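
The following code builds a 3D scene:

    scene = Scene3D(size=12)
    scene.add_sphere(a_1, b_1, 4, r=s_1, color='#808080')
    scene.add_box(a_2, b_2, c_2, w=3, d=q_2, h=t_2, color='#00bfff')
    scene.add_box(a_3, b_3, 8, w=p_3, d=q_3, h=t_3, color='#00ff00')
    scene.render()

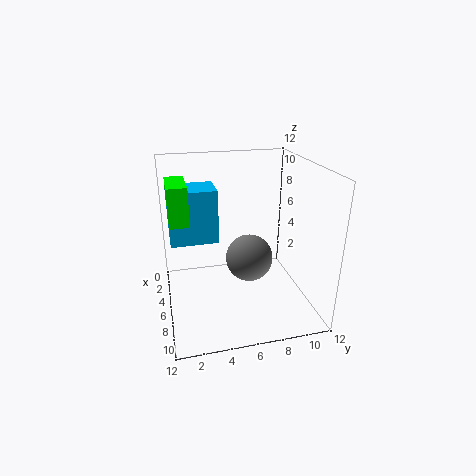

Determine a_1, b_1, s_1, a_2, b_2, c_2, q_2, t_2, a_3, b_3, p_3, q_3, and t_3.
a_1 = 6; b_1 = 7; s_1 = 2; a_2 = 2.5; b_2 = 0.5; c_2 = 5.5; q_2 = 4; t_2 = 4.5; a_3 = 4; b_3 = 0.5; p_3 = 3.5; q_3 = 1.5; t_3 = 3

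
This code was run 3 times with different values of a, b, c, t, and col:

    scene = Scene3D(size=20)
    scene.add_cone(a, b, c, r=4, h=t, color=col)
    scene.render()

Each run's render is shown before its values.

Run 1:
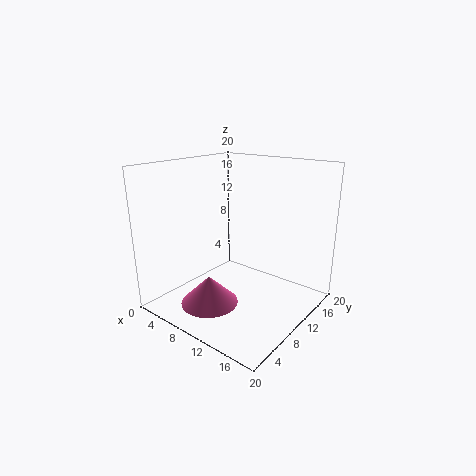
a = 8, b = 6, c = 1, t = 4, col = 'hotpink'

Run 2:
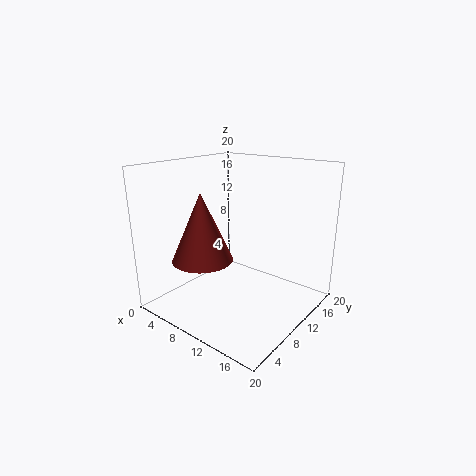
a = 8, b = 5, c = 8, t = 9, col = 'brown'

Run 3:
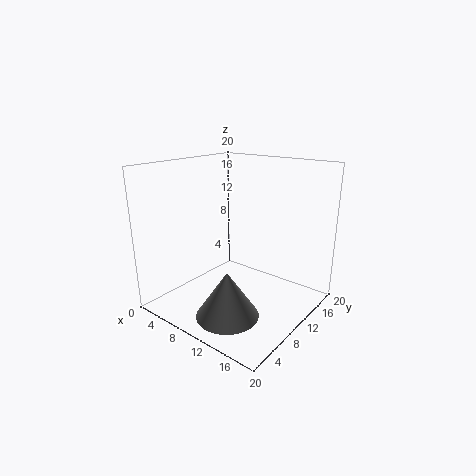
a = 13, b = 4, c = 2, t = 6, col = 'gray'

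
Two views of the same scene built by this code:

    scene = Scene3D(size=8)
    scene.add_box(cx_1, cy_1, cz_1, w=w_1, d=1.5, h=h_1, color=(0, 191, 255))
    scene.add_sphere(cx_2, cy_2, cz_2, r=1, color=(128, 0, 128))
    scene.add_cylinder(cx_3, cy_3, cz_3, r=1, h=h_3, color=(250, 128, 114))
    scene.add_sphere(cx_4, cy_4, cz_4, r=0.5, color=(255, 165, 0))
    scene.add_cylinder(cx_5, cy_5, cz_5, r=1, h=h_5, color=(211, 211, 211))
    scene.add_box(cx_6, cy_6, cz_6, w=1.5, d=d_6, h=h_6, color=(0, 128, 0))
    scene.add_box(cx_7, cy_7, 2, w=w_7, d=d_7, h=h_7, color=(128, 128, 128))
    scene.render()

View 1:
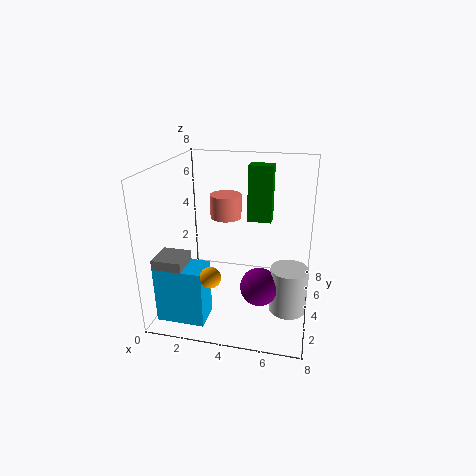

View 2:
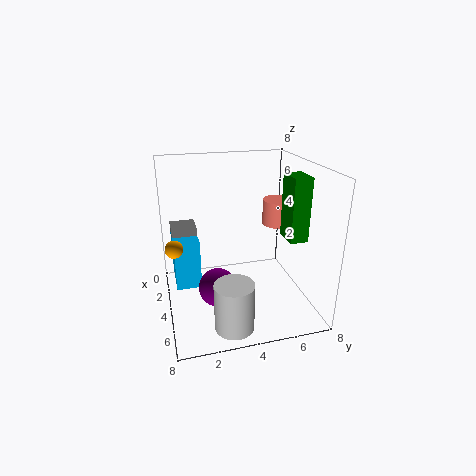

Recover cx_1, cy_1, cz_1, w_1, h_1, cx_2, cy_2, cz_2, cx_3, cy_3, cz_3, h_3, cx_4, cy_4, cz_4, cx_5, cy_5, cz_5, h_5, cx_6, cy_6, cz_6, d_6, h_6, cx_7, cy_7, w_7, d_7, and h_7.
cx_1 = 0.5
cy_1 = 0.5
cz_1 = 0.5
w_1 = 2.5
h_1 = 3
cx_2 = 5.5
cy_2 = 2.5
cz_2 = 2
cx_3 = 2.5
cy_3 = 7
cz_3 = 4
h_3 = 1.5
cx_4 = 3.5
cy_4 = 0.5
cz_4 = 3.5
cx_5 = 7
cy_5 = 3
cz_5 = 0.5
h_5 = 2.5
cx_6 = 4
cy_6 = 6.5
cz_6 = 4
d_6 = 1
h_6 = 3.5
cx_7 = 0.5
cy_7 = 0.5
w_7 = 1.5
d_7 = 1.5
h_7 = 2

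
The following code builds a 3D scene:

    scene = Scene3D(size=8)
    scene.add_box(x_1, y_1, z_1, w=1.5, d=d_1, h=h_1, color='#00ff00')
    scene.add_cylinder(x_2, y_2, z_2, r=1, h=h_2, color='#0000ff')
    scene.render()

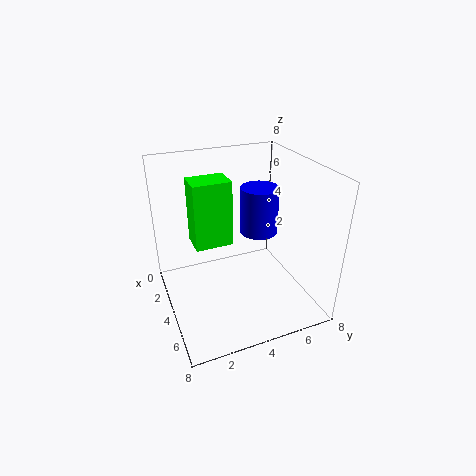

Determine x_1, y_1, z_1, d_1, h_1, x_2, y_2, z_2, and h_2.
x_1 = 3; y_1 = 1.5; z_1 = 4; d_1 = 2; h_1 = 3.5; x_2 = 4.5; y_2 = 5; z_2 = 4.5; h_2 = 2.5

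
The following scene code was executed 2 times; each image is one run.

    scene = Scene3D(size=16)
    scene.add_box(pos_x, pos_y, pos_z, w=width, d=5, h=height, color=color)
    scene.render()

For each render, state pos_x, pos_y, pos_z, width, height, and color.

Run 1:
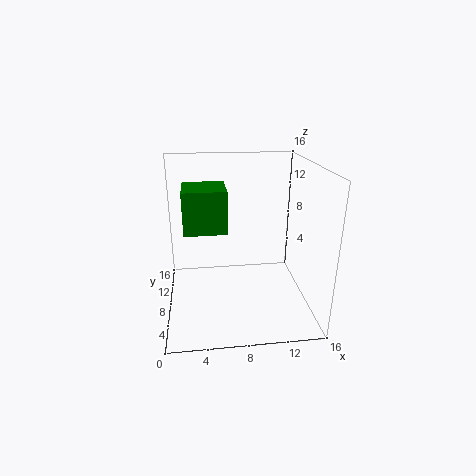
pos_x = 2, pos_y = 9, pos_z = 8, width = 5, height = 5, color = 'green'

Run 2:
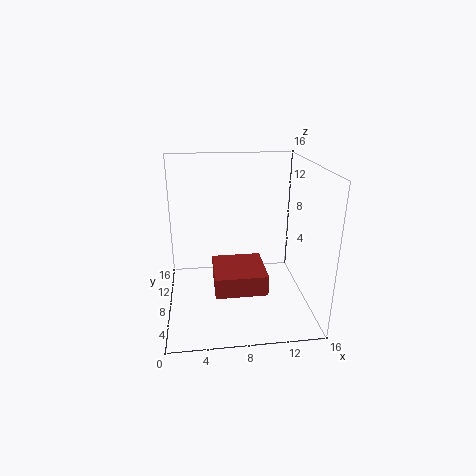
pos_x = 5, pos_y = 1, pos_z = 5, width = 5, height = 2, color = 'brown'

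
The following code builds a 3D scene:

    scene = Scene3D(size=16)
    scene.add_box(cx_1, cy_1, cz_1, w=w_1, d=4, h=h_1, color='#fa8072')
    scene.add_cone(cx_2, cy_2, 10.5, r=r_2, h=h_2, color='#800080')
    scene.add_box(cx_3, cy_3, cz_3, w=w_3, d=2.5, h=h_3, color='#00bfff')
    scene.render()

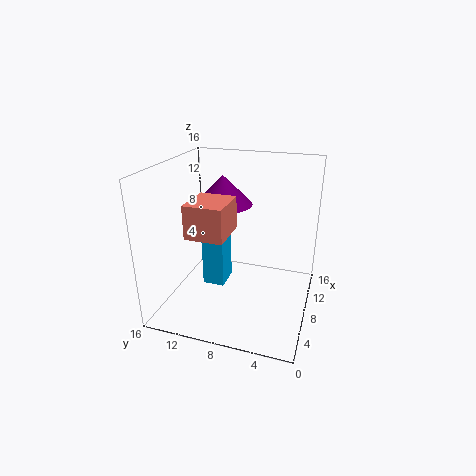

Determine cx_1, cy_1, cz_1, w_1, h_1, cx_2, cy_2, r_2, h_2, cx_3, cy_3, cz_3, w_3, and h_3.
cx_1 = 3; cy_1 = 8; cz_1 = 9.5; w_1 = 4.5; h_1 = 3.5; cx_2 = 11.5; cy_2 = 11; r_2 = 3.5; h_2 = 3.5; cx_3 = 7; cy_3 = 9.5; cz_3 = 2; w_3 = 3; h_3 = 6.5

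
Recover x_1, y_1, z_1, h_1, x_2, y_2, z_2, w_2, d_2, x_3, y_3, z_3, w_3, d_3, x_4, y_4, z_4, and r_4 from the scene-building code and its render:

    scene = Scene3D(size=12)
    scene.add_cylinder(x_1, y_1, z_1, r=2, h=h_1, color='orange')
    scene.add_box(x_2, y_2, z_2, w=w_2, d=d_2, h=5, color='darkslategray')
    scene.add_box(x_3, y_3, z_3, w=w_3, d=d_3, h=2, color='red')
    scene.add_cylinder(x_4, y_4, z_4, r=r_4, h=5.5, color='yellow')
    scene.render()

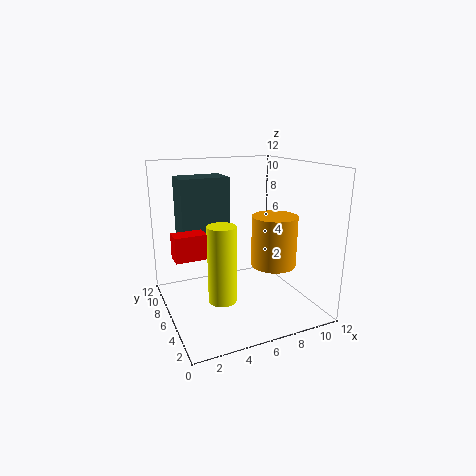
x_1 = 9.5
y_1 = 6
z_1 = 3
h_1 = 4.5
x_2 = 1.5
y_2 = 6.5
z_2 = 6
w_2 = 4
d_2 = 2.5
x_3 = 0.5
y_3 = 5
z_3 = 5
w_3 = 2.5
d_3 = 1.5
x_4 = 3
y_4 = 2
z_4 = 3
r_4 = 1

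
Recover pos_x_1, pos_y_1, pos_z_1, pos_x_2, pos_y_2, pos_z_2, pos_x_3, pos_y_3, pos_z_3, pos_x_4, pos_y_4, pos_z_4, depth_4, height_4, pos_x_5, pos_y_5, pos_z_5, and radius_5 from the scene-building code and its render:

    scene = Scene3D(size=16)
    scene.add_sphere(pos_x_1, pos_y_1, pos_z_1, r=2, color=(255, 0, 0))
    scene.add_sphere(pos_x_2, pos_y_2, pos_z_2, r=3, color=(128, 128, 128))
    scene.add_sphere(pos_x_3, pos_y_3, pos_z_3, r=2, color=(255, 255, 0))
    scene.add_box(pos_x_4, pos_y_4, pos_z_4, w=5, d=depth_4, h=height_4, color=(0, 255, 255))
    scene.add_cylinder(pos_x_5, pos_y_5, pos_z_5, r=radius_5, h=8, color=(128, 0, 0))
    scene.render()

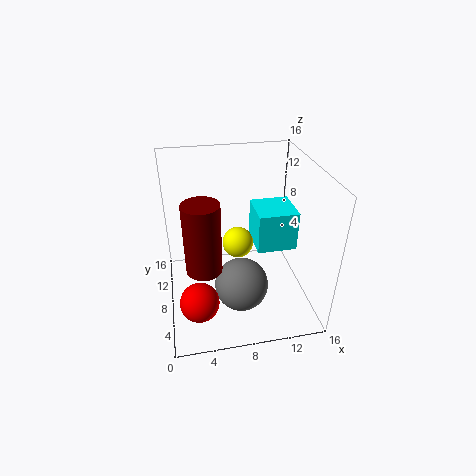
pos_x_1 = 3, pos_y_1 = 3, pos_z_1 = 4, pos_x_2 = 8, pos_y_2 = 6, pos_z_2 = 3, pos_x_3 = 9, pos_y_3 = 13, pos_z_3 = 4, pos_x_4 = 11, pos_y_4 = 10, pos_z_4 = 4, depth_4 = 5, height_4 = 5, pos_x_5 = 4, pos_y_5 = 7, pos_z_5 = 5, radius_5 = 2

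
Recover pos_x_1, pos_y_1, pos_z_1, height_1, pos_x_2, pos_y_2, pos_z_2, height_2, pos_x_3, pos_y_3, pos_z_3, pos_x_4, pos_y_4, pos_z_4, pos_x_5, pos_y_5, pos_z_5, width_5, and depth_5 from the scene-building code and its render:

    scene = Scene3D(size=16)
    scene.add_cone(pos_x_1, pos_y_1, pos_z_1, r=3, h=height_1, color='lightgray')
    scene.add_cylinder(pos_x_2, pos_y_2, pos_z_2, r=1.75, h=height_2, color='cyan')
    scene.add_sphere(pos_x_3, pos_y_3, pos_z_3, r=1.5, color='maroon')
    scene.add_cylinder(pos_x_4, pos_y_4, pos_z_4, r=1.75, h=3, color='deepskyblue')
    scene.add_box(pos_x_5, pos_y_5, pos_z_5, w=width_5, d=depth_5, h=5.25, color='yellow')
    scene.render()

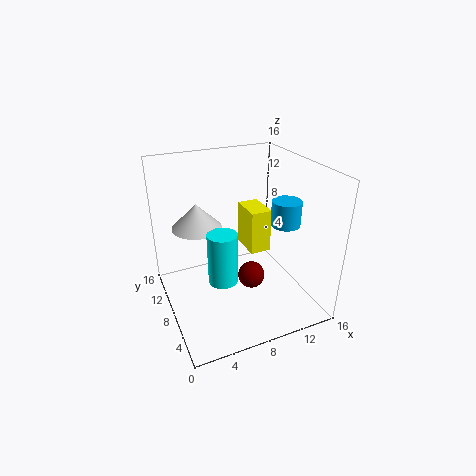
pos_x_1 = 4.75; pos_y_1 = 12.75; pos_z_1 = 7.75; height_1 = 3; pos_x_2 = 6.5; pos_y_2 = 9; pos_z_2 = 2; height_2 = 6.25; pos_x_3 = 9; pos_y_3 = 6.5; pos_z_3 = 3.75; pos_x_4 = 14.25; pos_y_4 = 8.25; pos_z_4 = 8.25; pos_x_5 = 10.25; pos_y_5 = 9; pos_z_5 = 4.75; width_5 = 2.5; depth_5 = 4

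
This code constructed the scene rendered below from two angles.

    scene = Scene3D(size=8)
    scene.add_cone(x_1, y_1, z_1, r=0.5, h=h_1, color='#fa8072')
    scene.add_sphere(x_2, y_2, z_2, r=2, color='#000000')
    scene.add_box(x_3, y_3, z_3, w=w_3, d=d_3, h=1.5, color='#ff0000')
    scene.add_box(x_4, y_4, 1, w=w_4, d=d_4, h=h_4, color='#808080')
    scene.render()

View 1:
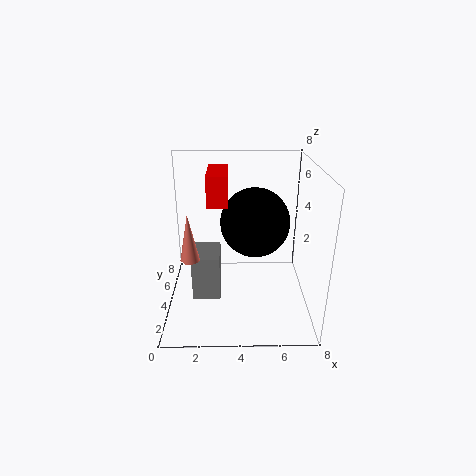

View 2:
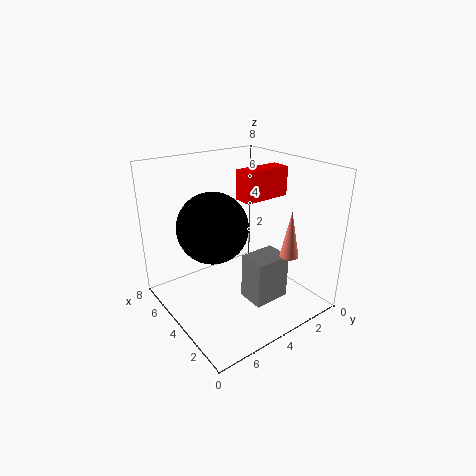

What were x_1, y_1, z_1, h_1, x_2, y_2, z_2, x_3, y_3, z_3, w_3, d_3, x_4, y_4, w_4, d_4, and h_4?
x_1 = 1.5
y_1 = 2.5
z_1 = 3.5
h_1 = 2.5
x_2 = 5
y_2 = 5
z_2 = 4.5
x_3 = 2.5
y_3 = 2
z_3 = 6.5
w_3 = 1
d_3 = 2.5
x_4 = 1.5
y_4 = 2.5
w_4 = 1.5
d_4 = 2
h_4 = 2.5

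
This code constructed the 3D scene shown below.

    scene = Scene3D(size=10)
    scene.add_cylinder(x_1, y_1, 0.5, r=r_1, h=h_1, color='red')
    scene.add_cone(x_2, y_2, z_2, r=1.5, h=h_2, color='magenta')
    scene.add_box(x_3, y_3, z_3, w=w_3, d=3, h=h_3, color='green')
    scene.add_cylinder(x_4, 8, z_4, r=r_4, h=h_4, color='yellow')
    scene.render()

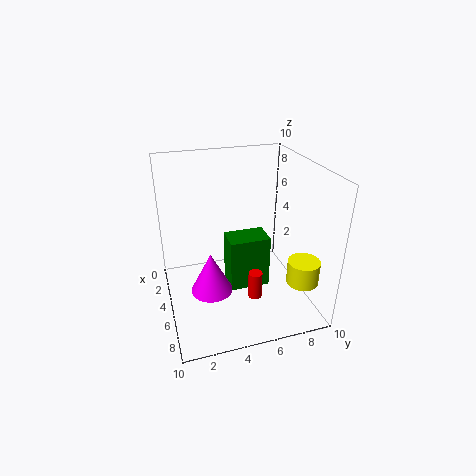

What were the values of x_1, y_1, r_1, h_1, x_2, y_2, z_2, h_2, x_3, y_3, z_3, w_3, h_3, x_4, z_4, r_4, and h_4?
x_1 = 6, y_1 = 6, r_1 = 0.5, h_1 = 2, x_2 = 5, y_2 = 3, z_2 = 1, h_2 = 3, x_3 = 3, y_3 = 4.5, z_3 = 0.5, w_3 = 2, h_3 = 4, x_4 = 9, z_4 = 3.5, r_4 = 1, h_4 = 1.5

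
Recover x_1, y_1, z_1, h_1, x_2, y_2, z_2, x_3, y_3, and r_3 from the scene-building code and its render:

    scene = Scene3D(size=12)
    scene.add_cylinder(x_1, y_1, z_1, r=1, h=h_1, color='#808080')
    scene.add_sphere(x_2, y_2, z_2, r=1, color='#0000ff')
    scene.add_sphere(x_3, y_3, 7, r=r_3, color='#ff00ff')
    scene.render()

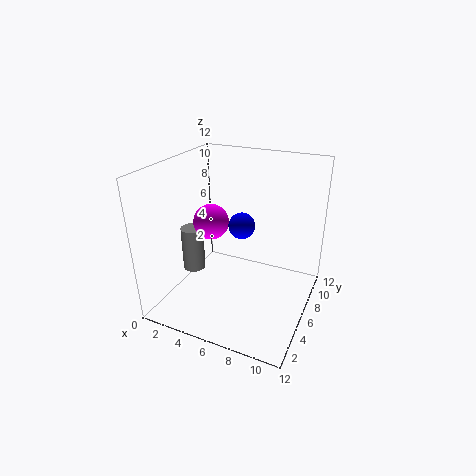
x_1 = 1.5
y_1 = 6
z_1 = 2
h_1 = 4
x_2 = 7
y_2 = 4.5
z_2 = 8
x_3 = 3.5
y_3 = 6
r_3 = 1.5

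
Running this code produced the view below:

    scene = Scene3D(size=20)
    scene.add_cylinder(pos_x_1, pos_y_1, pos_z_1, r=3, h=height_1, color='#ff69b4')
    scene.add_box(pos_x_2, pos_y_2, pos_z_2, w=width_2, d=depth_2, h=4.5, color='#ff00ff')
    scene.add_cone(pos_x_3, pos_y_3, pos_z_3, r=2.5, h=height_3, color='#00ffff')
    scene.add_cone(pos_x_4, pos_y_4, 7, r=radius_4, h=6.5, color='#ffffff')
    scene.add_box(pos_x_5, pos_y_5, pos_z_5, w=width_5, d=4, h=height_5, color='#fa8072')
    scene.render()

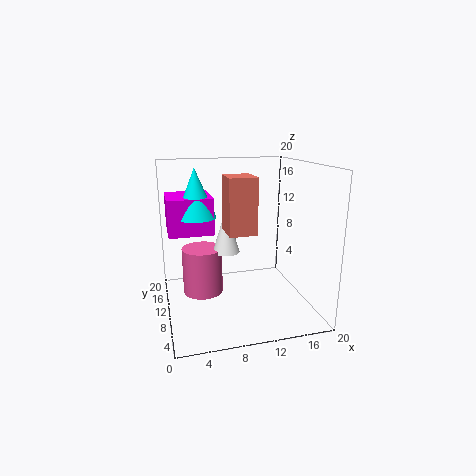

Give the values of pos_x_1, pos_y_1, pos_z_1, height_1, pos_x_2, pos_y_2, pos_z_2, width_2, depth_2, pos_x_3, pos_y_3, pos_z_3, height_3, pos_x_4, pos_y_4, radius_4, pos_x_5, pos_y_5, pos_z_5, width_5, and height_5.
pos_x_1 = 5.5; pos_y_1 = 14; pos_z_1 = 0.5; height_1 = 7; pos_x_2 = 0.5; pos_y_2 = 6; pos_z_2 = 12; width_2 = 5.5; depth_2 = 6; pos_x_3 = 4; pos_y_3 = 7.5; pos_z_3 = 14; height_3 = 6; pos_x_4 = 9; pos_y_4 = 13; radius_4 = 2; pos_x_5 = 7.5; pos_y_5 = 4.5; pos_z_5 = 12; width_5 = 3.5; height_5 = 7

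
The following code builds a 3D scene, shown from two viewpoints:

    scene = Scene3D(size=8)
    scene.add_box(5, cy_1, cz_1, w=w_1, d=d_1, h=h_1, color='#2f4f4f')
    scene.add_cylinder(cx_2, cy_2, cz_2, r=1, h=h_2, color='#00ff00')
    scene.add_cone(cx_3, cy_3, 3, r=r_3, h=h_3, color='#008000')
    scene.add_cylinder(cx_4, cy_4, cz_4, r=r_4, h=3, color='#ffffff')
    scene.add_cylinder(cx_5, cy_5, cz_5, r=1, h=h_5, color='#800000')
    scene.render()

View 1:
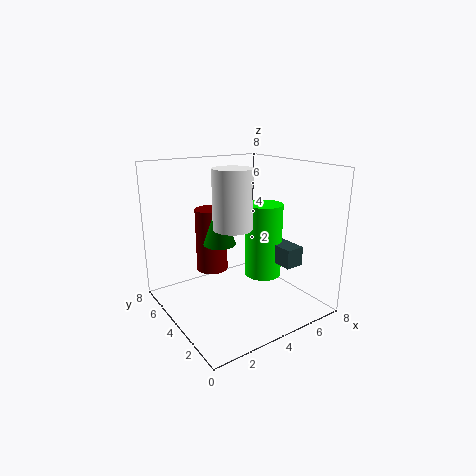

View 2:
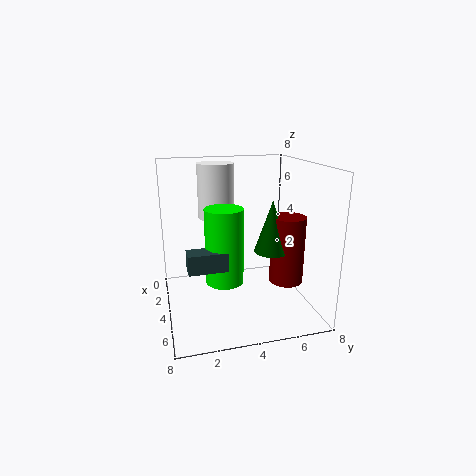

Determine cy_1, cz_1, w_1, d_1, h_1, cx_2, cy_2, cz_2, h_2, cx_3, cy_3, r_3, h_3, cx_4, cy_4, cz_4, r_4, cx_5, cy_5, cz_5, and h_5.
cy_1 = 1, cz_1 = 3, w_1 = 1, d_1 = 2, h_1 = 1, cx_2 = 5, cy_2 = 3, cz_2 = 2, h_2 = 4, cx_3 = 4, cy_3 = 6, r_3 = 1, h_3 = 3, cx_4 = 3, cy_4 = 3, cz_4 = 5, r_4 = 1, cx_5 = 4, cy_5 = 7, cz_5 = 1, h_5 = 4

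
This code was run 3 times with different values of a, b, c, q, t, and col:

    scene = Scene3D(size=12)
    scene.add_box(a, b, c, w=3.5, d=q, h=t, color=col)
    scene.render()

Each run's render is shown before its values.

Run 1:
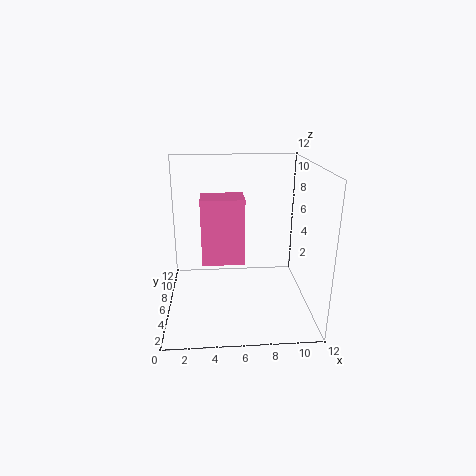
a = 3
b = 5
c = 4
q = 2.5
t = 5.5
col = 'hotpink'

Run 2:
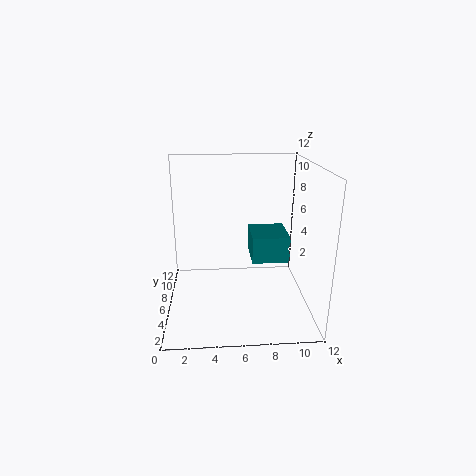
a = 7.5
b = 8
c = 2.5
q = 4
t = 2.5
col = 'teal'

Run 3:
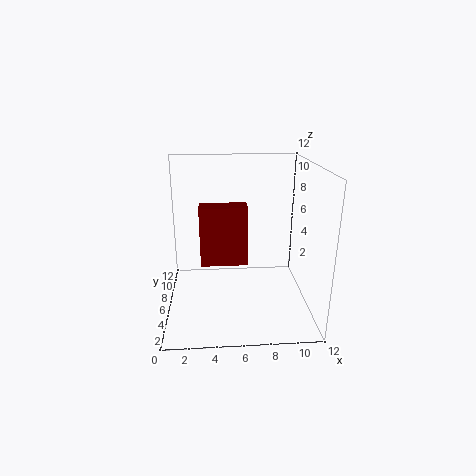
a = 3
b = 3
c = 5
q = 1.5
t = 4.5
col = 'maroon'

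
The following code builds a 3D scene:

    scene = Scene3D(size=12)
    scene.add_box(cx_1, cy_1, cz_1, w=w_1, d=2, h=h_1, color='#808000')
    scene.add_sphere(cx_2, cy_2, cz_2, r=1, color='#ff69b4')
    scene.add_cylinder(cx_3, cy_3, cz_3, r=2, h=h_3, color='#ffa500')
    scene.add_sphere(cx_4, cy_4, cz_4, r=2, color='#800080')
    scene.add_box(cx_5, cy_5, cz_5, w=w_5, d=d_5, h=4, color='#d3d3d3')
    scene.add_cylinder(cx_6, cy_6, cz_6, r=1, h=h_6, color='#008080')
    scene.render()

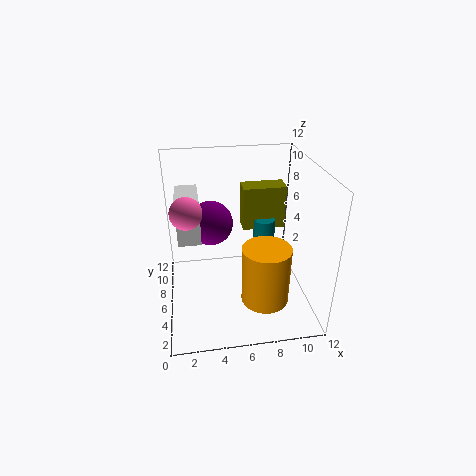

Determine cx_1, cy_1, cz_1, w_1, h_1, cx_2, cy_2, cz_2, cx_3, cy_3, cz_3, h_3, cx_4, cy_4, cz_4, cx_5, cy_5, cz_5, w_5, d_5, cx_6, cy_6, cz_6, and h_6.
cx_1 = 7, cy_1 = 9, cz_1 = 5, w_1 = 4, h_1 = 4, cx_2 = 2, cy_2 = 1, cz_2 = 11, cx_3 = 8, cy_3 = 4, cz_3 = 1, h_3 = 5, cx_4 = 4, cy_4 = 9, cz_4 = 6, cx_5 = 1, cy_5 = 7, cz_5 = 5, w_5 = 2, d_5 = 4, cx_6 = 9, cy_6 = 9, cz_6 = 4, h_6 = 2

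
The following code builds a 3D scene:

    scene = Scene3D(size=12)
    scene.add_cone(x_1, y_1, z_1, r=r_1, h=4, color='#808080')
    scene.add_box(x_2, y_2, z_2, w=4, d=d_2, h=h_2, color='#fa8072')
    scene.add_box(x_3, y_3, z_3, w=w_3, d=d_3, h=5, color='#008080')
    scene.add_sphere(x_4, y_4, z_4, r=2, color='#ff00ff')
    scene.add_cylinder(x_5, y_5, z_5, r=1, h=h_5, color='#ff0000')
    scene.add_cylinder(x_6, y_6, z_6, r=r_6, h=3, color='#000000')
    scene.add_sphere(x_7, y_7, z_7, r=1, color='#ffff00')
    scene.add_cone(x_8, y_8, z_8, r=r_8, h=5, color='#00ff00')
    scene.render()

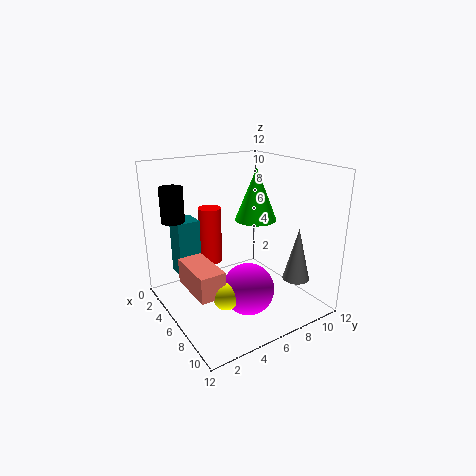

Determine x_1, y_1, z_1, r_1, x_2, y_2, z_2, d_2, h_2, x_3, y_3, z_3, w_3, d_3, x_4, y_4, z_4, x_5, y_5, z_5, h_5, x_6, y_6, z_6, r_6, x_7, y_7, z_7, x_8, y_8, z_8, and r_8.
x_1 = 11
y_1 = 8
z_1 = 4
r_1 = 1
x_2 = 5
y_2 = 1
z_2 = 3
d_2 = 2
h_2 = 2
x_3 = 1
y_3 = 2
z_3 = 2
w_3 = 2
d_3 = 2
x_4 = 9
y_4 = 5
z_4 = 3
x_5 = 3
y_5 = 5
z_5 = 3
h_5 = 5
x_6 = 2
y_6 = 2
z_6 = 7
r_6 = 1
x_7 = 9
y_7 = 3
z_7 = 3
x_8 = 3
y_8 = 10
z_8 = 6
r_8 = 2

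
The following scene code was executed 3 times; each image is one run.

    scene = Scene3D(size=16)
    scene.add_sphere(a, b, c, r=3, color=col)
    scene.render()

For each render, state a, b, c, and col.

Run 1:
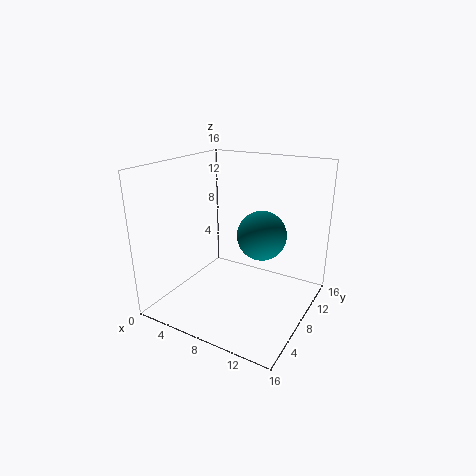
a = 9, b = 12, c = 7, col = 'teal'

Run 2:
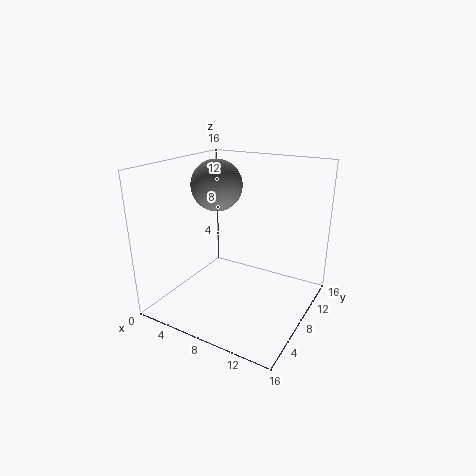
a = 4, b = 10, c = 13, col = 'gray'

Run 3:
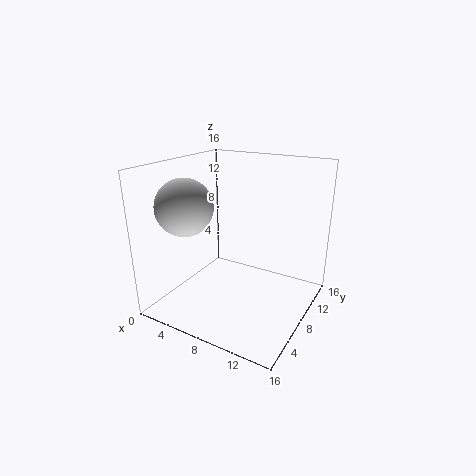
a = 4, b = 4, c = 12, col = 'lightgray'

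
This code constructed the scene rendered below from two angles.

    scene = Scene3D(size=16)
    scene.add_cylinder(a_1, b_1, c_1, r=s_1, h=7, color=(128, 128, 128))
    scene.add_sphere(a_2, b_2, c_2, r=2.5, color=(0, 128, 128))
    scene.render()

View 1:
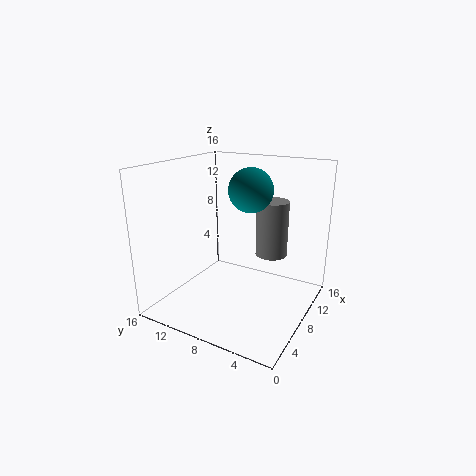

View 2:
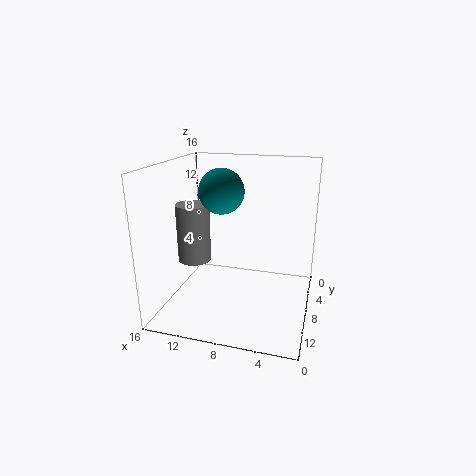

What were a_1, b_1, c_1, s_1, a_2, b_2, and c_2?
a_1 = 14
b_1 = 6.5
c_1 = 4
s_1 = 2
a_2 = 10
b_2 = 7.5
c_2 = 13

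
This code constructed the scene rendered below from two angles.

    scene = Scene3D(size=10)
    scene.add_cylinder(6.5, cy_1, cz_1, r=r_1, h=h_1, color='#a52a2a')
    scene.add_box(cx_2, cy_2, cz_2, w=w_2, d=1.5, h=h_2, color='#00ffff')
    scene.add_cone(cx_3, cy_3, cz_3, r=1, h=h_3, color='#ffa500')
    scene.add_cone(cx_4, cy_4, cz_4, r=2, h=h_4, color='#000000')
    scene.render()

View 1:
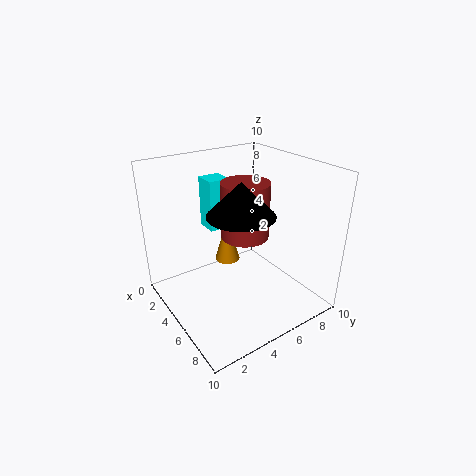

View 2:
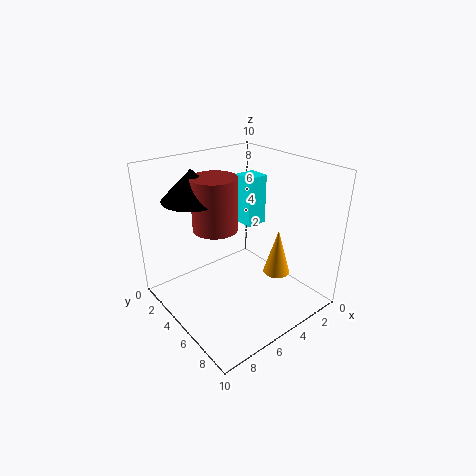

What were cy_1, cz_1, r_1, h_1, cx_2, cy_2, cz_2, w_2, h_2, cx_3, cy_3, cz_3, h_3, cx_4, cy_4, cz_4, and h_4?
cy_1 = 4.5, cz_1 = 6, r_1 = 1.5, h_1 = 3.5, cx_2 = 2.5, cy_2 = 3.5, cz_2 = 5.5, w_2 = 1.5, h_2 = 3.5, cx_3 = 2, cy_3 = 6, cz_3 = 1.5, h_3 = 3.5, cx_4 = 7.5, cy_4 = 3.5, cz_4 = 8, h_4 = 2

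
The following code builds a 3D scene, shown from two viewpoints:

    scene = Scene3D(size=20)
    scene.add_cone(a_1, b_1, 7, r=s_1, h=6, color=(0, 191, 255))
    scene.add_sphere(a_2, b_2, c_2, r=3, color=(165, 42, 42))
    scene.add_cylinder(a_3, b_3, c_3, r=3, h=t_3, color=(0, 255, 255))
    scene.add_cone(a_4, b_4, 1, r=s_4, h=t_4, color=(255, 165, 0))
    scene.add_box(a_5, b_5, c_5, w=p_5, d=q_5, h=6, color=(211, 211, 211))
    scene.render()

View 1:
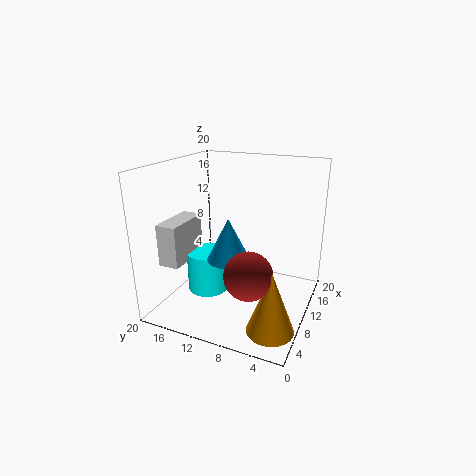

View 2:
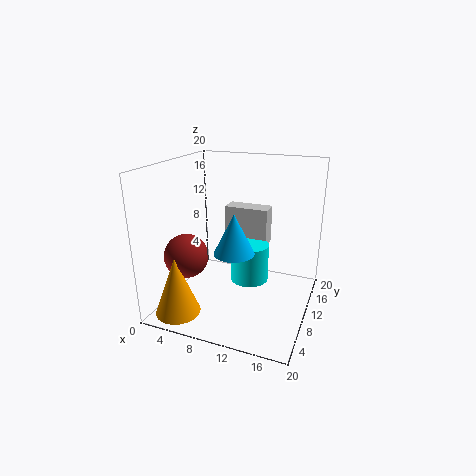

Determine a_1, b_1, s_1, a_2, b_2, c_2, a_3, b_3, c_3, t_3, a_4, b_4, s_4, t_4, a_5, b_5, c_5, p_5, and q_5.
a_1 = 9
b_1 = 11
s_1 = 3
a_2 = 4
b_2 = 6
c_2 = 8
a_3 = 10
b_3 = 15
c_3 = 1
t_3 = 6
a_4 = 4
b_4 = 3
s_4 = 3
t_4 = 8
a_5 = 5
b_5 = 17
c_5 = 6
p_5 = 7
q_5 = 3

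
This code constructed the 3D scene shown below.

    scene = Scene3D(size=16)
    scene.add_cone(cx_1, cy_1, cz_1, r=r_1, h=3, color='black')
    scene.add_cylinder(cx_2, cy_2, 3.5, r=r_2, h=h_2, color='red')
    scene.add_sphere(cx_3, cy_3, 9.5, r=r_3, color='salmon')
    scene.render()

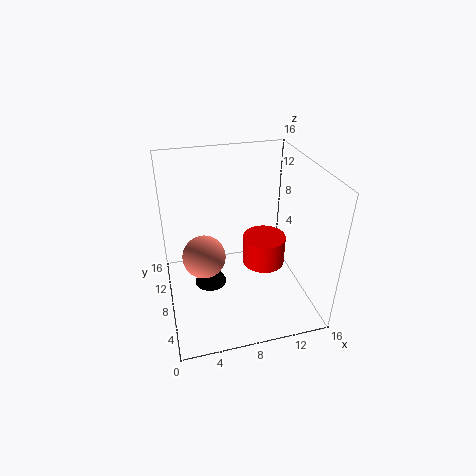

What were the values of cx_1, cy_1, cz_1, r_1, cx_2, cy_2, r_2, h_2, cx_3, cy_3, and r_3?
cx_1 = 4
cy_1 = 3.5
cz_1 = 6.5
r_1 = 1.5
cx_2 = 11.5
cy_2 = 9
r_2 = 2.5
h_2 = 3.5
cx_3 = 3.5
cy_3 = 3.5
r_3 = 2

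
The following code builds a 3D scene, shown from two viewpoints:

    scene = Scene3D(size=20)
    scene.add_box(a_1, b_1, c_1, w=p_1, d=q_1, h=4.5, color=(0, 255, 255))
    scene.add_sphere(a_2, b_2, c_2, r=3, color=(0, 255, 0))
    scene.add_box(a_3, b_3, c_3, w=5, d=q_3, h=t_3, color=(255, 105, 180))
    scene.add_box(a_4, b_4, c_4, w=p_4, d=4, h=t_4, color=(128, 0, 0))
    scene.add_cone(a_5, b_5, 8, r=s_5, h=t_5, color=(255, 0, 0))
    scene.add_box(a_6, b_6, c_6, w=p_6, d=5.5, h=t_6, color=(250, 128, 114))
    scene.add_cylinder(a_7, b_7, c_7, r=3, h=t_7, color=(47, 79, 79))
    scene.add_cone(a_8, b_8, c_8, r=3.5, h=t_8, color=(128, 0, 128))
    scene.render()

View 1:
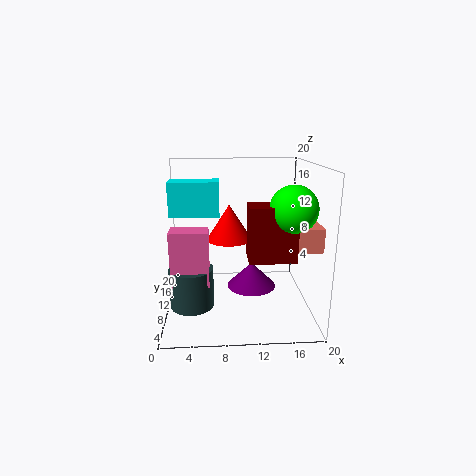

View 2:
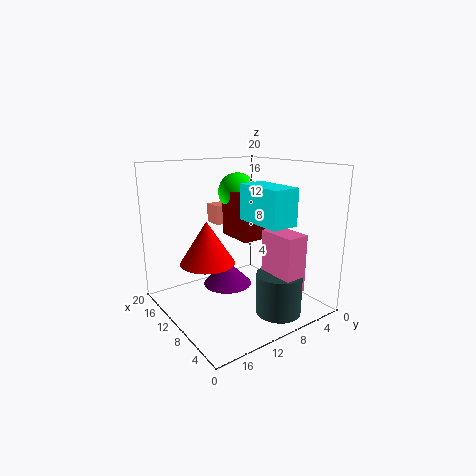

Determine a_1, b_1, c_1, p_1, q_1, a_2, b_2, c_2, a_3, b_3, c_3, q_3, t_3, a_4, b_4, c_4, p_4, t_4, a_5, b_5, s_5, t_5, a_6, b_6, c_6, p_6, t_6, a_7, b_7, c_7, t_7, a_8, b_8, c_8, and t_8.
a_1 = 1, b_1 = 8, c_1 = 13.5, p_1 = 6.5, q_1 = 3.5, a_2 = 16.5, b_2 = 5.5, c_2 = 15, a_3 = 1, b_3 = 6, c_3 = 4.5, q_3 = 3, t_3 = 7.5, a_4 = 11, b_4 = 4, c_4 = 8.5, p_4 = 6, t_4 = 7, a_5 = 9, b_5 = 15.5, s_5 = 3.5, t_5 = 5.5, a_6 = 17, b_6 = 3.5, c_6 = 10, p_6 = 3, t_6 = 3, a_7 = 3.5, b_7 = 8, c_7 = 1, t_7 = 5.5, a_8 = 12, b_8 = 10.5, c_8 = 2.5, t_8 = 3.5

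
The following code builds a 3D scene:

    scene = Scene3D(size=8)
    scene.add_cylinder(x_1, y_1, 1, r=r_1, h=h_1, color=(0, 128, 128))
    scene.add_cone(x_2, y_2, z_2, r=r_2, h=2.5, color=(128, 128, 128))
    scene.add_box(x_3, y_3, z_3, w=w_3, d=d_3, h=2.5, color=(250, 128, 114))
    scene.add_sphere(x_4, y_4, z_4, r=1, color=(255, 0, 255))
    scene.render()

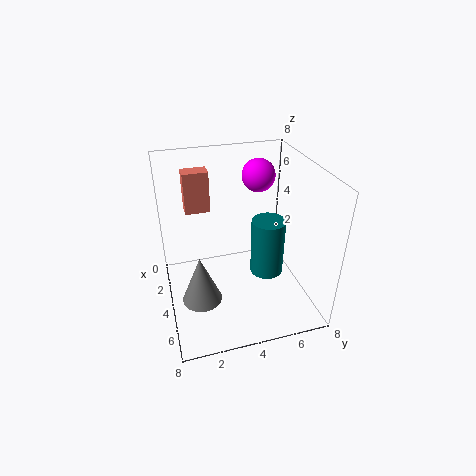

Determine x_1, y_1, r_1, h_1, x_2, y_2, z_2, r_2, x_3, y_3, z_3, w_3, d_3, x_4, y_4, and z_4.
x_1 = 3.5
y_1 = 6
r_1 = 1
h_1 = 3.5
x_2 = 6
y_2 = 1.5
z_2 = 2
r_2 = 1
x_3 = 0.5
y_3 = 1.5
z_3 = 4.5
w_3 = 1
d_3 = 1.5
x_4 = 1.5
y_4 = 6
z_4 = 6.5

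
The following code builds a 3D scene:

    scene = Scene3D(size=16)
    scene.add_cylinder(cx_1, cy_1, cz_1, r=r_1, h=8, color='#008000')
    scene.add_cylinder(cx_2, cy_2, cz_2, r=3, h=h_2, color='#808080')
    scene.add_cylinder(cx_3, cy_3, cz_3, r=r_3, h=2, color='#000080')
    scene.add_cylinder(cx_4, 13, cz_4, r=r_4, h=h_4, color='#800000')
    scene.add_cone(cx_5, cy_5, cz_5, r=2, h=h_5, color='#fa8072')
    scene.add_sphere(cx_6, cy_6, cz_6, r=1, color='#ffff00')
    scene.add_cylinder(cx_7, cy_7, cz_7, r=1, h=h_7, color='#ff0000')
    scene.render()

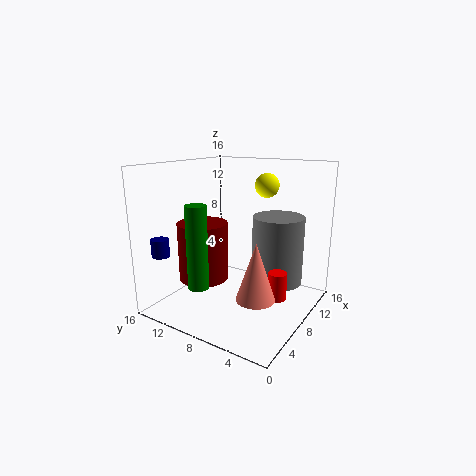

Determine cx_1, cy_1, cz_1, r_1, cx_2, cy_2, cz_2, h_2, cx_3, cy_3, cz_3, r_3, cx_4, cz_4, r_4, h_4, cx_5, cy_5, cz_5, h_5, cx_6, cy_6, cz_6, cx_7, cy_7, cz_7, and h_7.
cx_1 = 1, cy_1 = 8, cz_1 = 5, r_1 = 1, cx_2 = 12, cy_2 = 5, cz_2 = 2, h_2 = 8, cx_3 = 3, cy_3 = 15, cz_3 = 6, r_3 = 1, cx_4 = 8, cz_4 = 2, r_4 = 3, h_4 = 7, cx_5 = 5, cy_5 = 4, cz_5 = 3, h_5 = 6, cx_6 = 3, cy_6 = 2, cz_6 = 15, cx_7 = 8, cy_7 = 3, cz_7 = 2, h_7 = 3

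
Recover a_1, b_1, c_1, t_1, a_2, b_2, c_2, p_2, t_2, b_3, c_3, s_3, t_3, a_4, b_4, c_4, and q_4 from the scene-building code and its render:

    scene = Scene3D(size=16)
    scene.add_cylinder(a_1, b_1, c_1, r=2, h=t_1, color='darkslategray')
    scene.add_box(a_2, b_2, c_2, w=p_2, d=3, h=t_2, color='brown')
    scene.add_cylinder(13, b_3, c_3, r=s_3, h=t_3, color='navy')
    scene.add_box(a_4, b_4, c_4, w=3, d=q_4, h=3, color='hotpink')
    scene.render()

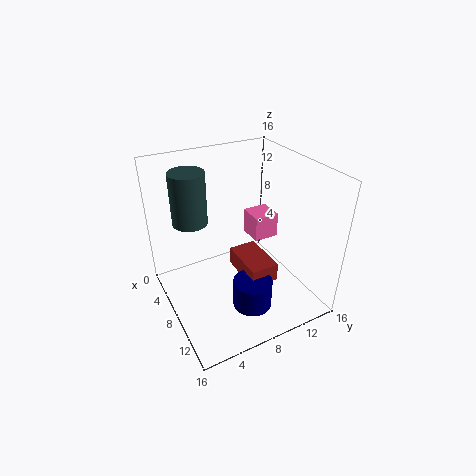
a_1 = 4; b_1 = 4; c_1 = 9; t_1 = 6; a_2 = 8; b_2 = 7; c_2 = 5; p_2 = 5; t_2 = 2; b_3 = 7; c_3 = 3; s_3 = 2; t_3 = 3; a_4 = 4; b_4 = 11; c_4 = 6; q_4 = 3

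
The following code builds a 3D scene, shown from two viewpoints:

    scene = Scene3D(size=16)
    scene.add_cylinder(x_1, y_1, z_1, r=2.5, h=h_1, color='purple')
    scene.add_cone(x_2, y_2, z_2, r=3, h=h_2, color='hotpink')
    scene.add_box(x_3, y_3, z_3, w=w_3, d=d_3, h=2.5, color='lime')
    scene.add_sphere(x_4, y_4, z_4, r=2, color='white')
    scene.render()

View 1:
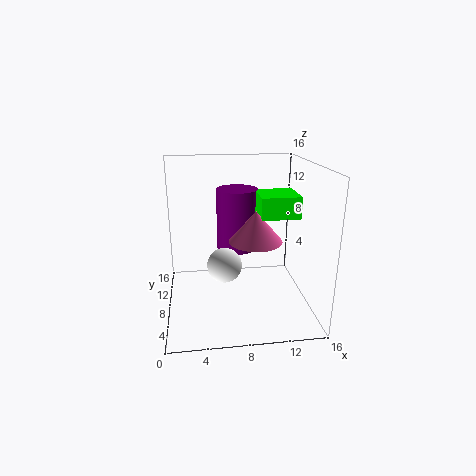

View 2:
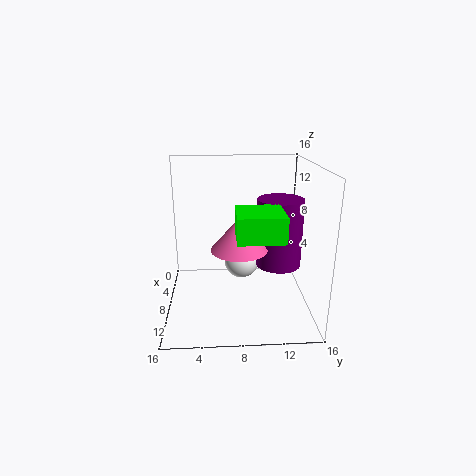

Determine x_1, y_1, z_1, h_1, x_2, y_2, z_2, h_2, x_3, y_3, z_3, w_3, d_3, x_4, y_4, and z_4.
x_1 = 8.5
y_1 = 12.5
z_1 = 5
h_1 = 7.5
x_2 = 10
y_2 = 8
z_2 = 7.5
h_2 = 3.5
x_3 = 10.5
y_3 = 7.5
z_3 = 10
w_3 = 4.5
d_3 = 4.5
x_4 = 6.5
y_4 = 8.5
z_4 = 4.5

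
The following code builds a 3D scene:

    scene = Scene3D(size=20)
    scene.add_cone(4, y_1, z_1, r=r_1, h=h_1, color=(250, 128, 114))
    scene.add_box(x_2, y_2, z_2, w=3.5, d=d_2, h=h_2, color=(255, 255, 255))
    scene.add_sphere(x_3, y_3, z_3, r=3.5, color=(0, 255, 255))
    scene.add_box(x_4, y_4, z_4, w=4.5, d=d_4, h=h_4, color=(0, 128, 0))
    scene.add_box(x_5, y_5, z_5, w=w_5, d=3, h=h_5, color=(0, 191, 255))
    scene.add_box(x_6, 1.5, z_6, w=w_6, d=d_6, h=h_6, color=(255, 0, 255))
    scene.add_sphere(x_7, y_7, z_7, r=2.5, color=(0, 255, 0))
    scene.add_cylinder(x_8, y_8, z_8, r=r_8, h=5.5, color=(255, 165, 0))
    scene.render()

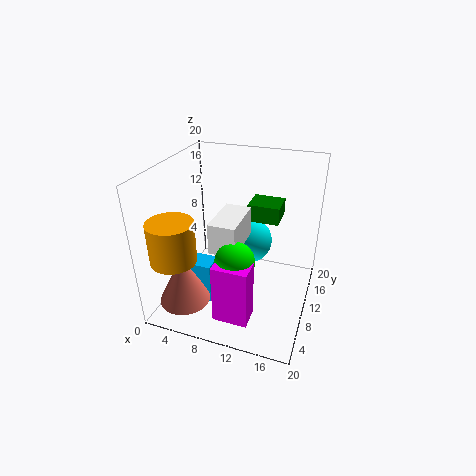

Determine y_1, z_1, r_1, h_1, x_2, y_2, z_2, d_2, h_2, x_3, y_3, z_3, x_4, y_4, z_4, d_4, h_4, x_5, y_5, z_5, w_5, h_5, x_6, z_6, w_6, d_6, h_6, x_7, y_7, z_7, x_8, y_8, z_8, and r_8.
y_1 = 4.5, z_1 = 2, r_1 = 3.5, h_1 = 7, x_2 = 8, y_2 = 4.5, z_2 = 10.5, d_2 = 6.5, h_2 = 4, x_3 = 10, y_3 = 15.5, z_3 = 6.5, x_4 = 10.5, y_4 = 12.5, z_4 = 11.5, d_4 = 4, h_4 = 2.5, x_5 = 3.5, y_5 = 6.5, z_5 = 0.5, w_5 = 3.5, h_5 = 6, x_6 = 9.5, z_6 = 2.5, w_6 = 4.5, d_6 = 3, h_6 = 8, x_7 = 11.5, y_7 = 4.5, z_7 = 10, x_8 = 3.5, y_8 = 3.5, z_8 = 9, r_8 = 3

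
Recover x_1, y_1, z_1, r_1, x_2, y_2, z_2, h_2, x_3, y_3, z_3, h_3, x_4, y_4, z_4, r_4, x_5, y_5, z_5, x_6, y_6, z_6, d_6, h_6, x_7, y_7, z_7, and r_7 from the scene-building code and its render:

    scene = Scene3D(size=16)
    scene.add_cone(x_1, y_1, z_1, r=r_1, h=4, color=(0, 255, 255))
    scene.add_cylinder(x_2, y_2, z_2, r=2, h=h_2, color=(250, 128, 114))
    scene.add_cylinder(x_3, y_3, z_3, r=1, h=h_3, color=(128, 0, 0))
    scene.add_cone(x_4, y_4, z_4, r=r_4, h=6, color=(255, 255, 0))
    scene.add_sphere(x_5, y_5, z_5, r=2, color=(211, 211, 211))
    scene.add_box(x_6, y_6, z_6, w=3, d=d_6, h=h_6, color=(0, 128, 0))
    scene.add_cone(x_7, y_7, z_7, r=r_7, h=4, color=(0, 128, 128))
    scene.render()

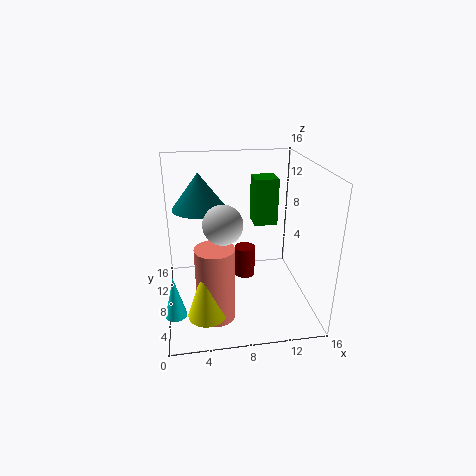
x_1 = 1, y_1 = 1, z_1 = 4, r_1 = 1, x_2 = 5, y_2 = 4, z_2 = 1, h_2 = 8, x_3 = 8, y_3 = 4, z_3 = 6, h_3 = 3, x_4 = 4, y_4 = 3, z_4 = 2, r_4 = 2, x_5 = 6, y_5 = 5, z_5 = 11, x_6 = 11, y_6 = 13, z_6 = 7, d_6 = 3, h_6 = 6, x_7 = 4, y_7 = 10, z_7 = 11, r_7 = 3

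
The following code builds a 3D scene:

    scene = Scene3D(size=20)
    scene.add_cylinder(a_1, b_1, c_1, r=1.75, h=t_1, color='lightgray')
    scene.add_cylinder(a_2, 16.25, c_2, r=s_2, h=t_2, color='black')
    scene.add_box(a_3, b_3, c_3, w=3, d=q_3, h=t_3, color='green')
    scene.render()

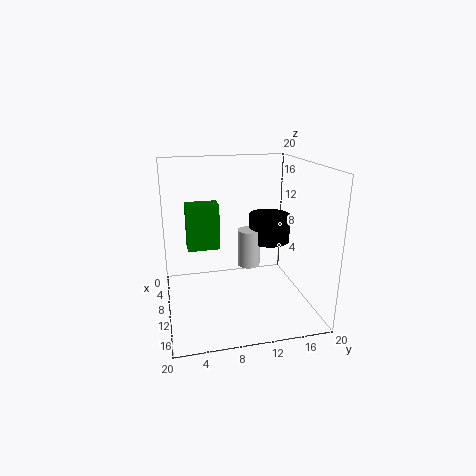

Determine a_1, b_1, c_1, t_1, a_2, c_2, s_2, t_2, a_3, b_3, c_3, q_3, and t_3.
a_1 = 5.75; b_1 = 12.75; c_1 = 3.75; t_1 = 5.75; a_2 = 5; c_2 = 7.25; s_2 = 3.25; t_2 = 4.25; a_3 = 4; b_3 = 3.25; c_3 = 7.25; q_3 = 4.75; t_3 = 6.75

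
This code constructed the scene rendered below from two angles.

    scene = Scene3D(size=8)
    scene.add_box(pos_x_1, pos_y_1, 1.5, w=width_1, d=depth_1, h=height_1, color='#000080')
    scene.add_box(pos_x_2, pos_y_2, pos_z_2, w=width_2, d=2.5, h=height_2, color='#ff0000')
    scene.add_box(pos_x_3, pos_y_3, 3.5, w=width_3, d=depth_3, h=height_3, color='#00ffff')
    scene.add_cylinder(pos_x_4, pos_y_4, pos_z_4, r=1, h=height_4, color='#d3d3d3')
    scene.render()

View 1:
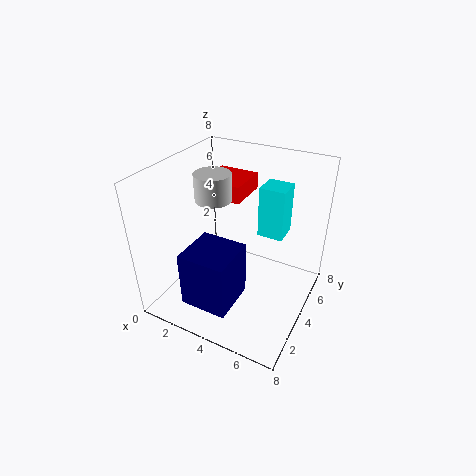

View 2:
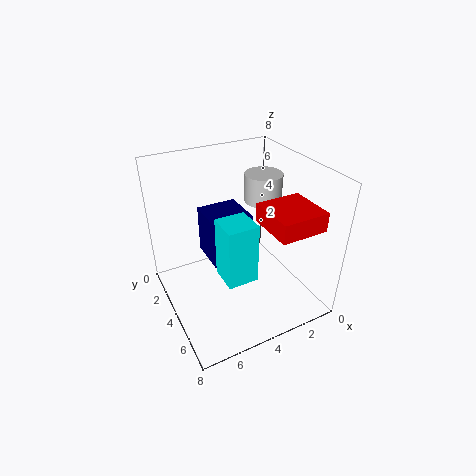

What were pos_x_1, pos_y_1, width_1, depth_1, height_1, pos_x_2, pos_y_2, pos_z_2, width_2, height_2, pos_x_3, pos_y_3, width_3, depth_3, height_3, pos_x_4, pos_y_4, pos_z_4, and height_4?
pos_x_1 = 2.5; pos_y_1 = 0.5; width_1 = 2.5; depth_1 = 2.5; height_1 = 3; pos_x_2 = 1; pos_y_2 = 5; pos_z_2 = 5.5; width_2 = 2.5; height_2 = 1; pos_x_3 = 4.5; pos_y_3 = 5.5; width_3 = 1.5; depth_3 = 1.5; height_3 = 3; pos_x_4 = 2.5; pos_y_4 = 4; pos_z_4 = 6; height_4 = 1.5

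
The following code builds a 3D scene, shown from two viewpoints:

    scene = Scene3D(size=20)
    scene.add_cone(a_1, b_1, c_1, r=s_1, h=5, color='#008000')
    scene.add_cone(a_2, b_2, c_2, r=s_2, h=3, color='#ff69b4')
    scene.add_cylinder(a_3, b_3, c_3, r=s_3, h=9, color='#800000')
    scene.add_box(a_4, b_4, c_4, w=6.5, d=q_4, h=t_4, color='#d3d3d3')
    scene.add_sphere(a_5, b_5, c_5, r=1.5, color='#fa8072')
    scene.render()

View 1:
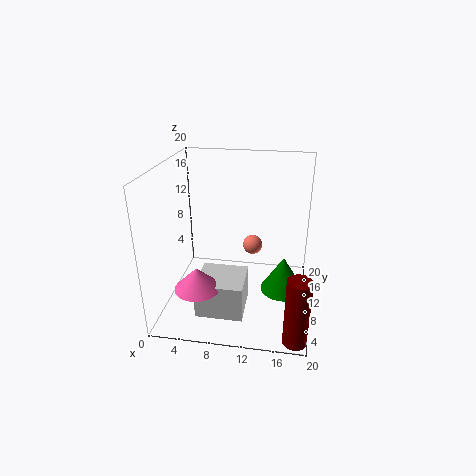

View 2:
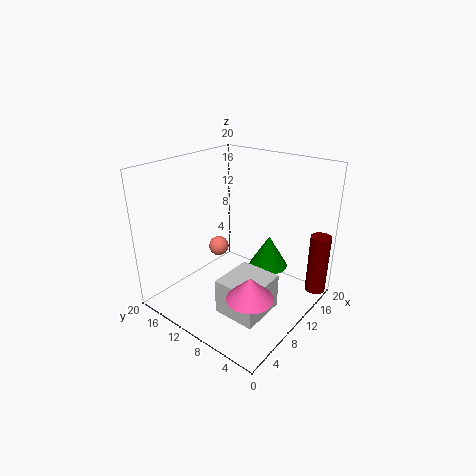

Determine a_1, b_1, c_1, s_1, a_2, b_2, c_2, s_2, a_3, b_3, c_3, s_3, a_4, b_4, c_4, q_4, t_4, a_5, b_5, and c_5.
a_1 = 16.5; b_1 = 9; c_1 = 3; s_1 = 3; a_2 = 5.5; b_2 = 4.5; c_2 = 5; s_2 = 3; a_3 = 18.5; b_3 = 1.5; c_3 = 0.5; s_3 = 1.5; a_4 = 5; b_4 = 4; c_4 = 0.5; q_4 = 6; t_4 = 5; a_5 = 11.5; b_5 = 15; c_5 = 6.5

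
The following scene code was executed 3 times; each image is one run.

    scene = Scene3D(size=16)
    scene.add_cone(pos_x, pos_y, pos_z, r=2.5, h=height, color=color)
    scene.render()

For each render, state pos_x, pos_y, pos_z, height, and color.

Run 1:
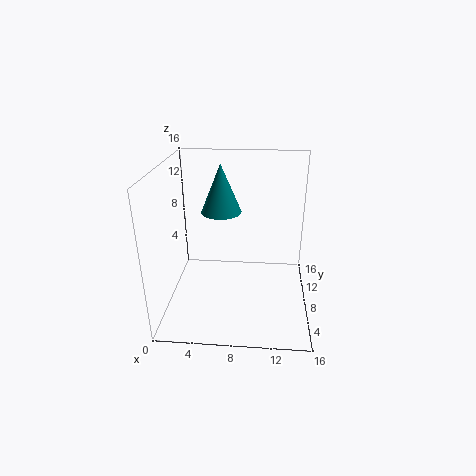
pos_x = 5.5, pos_y = 13, pos_z = 9, height = 6, color = 'teal'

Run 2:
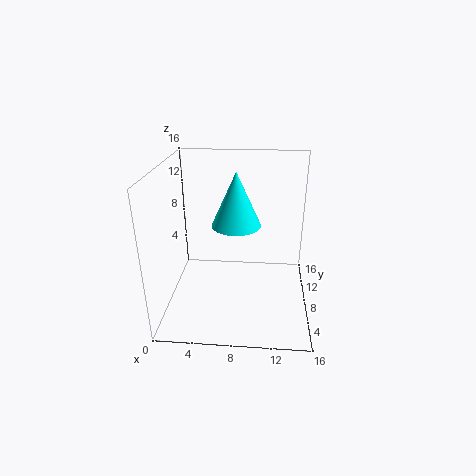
pos_x = 8, pos_y = 6, pos_z = 10.5, height = 5.5, color = 'cyan'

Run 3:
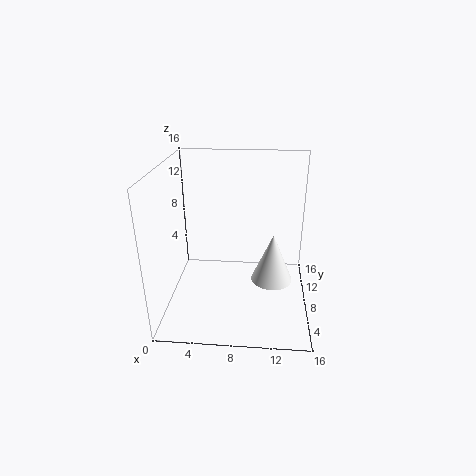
pos_x = 12, pos_y = 10, pos_z = 1.5, height = 6, color = 'white'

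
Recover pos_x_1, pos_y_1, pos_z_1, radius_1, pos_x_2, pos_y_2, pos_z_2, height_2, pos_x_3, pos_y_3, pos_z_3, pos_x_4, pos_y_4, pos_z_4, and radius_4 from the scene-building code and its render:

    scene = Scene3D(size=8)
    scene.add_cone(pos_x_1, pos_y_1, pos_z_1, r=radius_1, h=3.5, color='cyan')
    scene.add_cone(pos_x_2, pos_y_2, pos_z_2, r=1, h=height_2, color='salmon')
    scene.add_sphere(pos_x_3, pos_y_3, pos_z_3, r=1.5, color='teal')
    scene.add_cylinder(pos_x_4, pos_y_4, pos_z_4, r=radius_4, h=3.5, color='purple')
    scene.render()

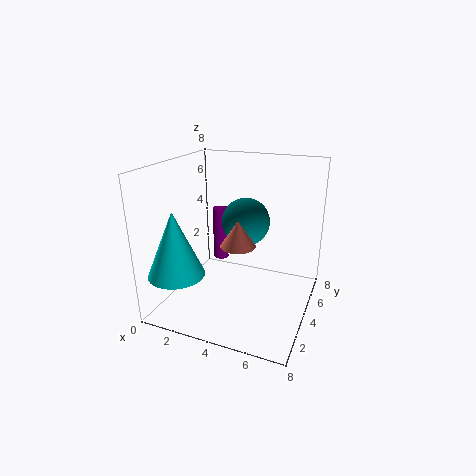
pos_x_1 = 1.5; pos_y_1 = 1.5; pos_z_1 = 2.5; radius_1 = 1.5; pos_x_2 = 4; pos_y_2 = 4; pos_z_2 = 3.5; height_2 = 1.5; pos_x_3 = 3.5; pos_y_3 = 6.5; pos_z_3 = 4; pos_x_4 = 1.5; pos_y_4 = 7; pos_z_4 = 1; radius_4 = 0.5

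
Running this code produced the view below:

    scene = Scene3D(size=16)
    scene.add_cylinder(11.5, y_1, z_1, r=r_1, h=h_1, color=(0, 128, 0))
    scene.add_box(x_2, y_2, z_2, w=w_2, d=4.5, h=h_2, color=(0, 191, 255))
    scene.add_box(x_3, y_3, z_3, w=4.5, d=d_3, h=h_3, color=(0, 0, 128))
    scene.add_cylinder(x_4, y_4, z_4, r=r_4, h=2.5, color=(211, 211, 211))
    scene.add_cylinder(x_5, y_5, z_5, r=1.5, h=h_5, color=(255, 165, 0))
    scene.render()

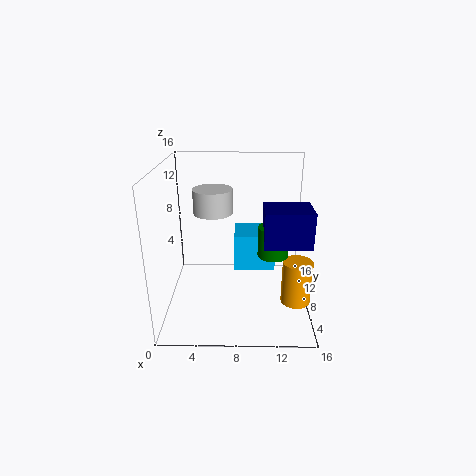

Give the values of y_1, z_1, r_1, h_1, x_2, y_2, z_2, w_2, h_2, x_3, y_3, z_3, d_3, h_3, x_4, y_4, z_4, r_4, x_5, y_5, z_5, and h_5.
y_1 = 4, z_1 = 8, r_1 = 1.5, h_1 = 3, x_2 = 7.5, y_2 = 10.5, z_2 = 2.5, w_2 = 5, h_2 = 4.5, x_3 = 10.5, y_3 = 2, z_3 = 9.5, d_3 = 3.5, h_3 = 3.5, x_4 = 5.5, y_4 = 6.5, z_4 = 11.5, r_4 = 2, x_5 = 14, y_5 = 3.5, z_5 = 3, h_5 = 4.5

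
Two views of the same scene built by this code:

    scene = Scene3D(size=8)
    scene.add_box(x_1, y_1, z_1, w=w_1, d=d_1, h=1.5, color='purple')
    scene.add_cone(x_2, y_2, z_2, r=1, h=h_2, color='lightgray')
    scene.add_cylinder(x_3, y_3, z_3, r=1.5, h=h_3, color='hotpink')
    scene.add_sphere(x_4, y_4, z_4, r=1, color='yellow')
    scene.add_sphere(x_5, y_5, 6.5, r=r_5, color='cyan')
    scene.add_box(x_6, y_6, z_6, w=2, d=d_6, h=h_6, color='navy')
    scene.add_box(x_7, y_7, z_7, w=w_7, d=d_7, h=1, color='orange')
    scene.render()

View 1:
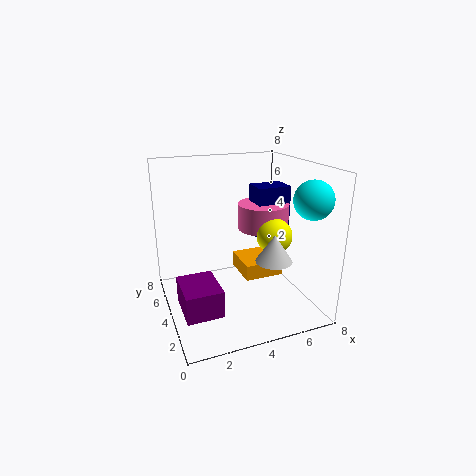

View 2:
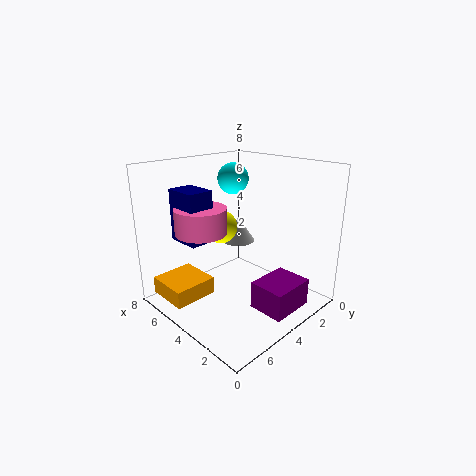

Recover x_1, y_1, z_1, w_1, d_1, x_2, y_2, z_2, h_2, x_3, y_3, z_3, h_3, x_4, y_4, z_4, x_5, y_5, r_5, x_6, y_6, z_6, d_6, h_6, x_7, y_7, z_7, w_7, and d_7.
x_1 = 0.5
y_1 = 2
z_1 = 0.5
w_1 = 2
d_1 = 2.5
x_2 = 5.5
y_2 = 2.5
z_2 = 3
h_2 = 1.5
x_3 = 6
y_3 = 5
z_3 = 4
h_3 = 1.5
x_4 = 6
y_4 = 3.5
z_4 = 4
x_5 = 7
y_5 = 1.5
r_5 = 1
x_6 = 5.5
y_6 = 4.5
z_6 = 3.5
d_6 = 1.5
h_6 = 3
x_7 = 5
y_7 = 5
z_7 = 0.5
w_7 = 2.5
d_7 = 2.5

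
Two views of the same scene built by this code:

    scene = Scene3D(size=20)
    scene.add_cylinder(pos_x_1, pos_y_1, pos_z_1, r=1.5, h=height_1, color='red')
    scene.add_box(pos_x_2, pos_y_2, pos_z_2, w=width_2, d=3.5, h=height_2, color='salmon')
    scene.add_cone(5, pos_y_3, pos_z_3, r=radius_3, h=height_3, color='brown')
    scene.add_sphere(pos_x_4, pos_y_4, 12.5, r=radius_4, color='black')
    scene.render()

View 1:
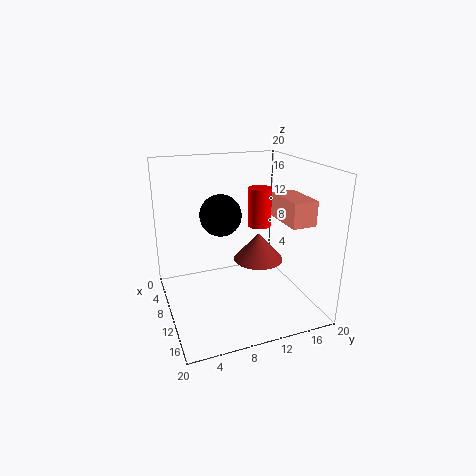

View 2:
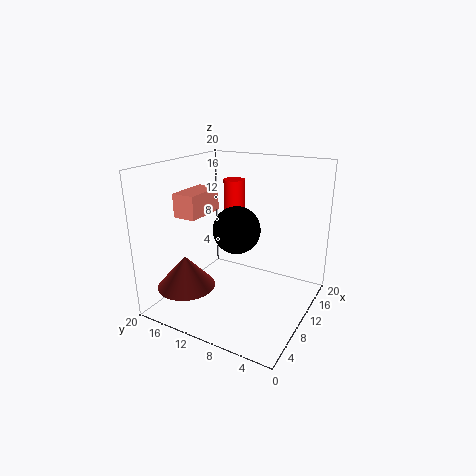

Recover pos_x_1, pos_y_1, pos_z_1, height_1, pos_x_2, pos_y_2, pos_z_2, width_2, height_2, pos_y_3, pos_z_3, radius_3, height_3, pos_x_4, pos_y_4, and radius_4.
pos_x_1 = 12.5
pos_y_1 = 12
pos_z_1 = 12.5
height_1 = 5
pos_x_2 = 8
pos_y_2 = 16
pos_z_2 = 12
width_2 = 6.5
height_2 = 3.5
pos_y_3 = 15.5
pos_z_3 = 3.5
radius_3 = 4
height_3 = 4.5
pos_x_4 = 7
pos_y_4 = 8.5
radius_4 = 3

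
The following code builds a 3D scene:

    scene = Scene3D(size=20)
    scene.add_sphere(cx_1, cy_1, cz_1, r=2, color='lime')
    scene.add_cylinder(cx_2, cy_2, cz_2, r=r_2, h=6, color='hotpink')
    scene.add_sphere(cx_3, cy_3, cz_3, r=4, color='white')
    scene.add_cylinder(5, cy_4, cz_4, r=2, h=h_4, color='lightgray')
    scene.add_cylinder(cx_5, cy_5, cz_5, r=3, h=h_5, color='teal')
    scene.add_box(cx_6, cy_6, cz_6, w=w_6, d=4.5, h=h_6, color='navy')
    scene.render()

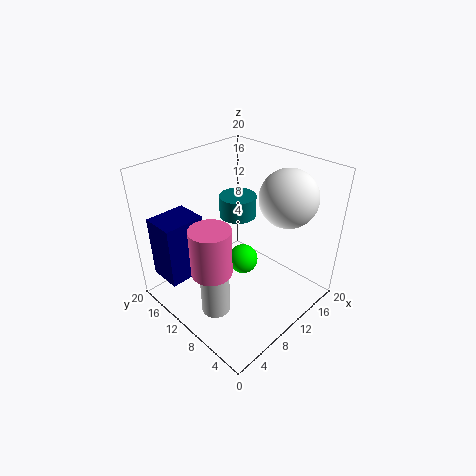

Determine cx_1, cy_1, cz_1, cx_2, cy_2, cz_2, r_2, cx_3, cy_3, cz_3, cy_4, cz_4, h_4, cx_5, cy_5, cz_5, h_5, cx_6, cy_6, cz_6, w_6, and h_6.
cx_1 = 9.5; cy_1 = 8.5; cz_1 = 7.5; cx_2 = 3; cy_2 = 7.5; cz_2 = 9.5; r_2 = 2.5; cx_3 = 15.5; cy_3 = 6; cz_3 = 15.5; cy_4 = 9.5; cz_4 = 0.5; h_4 = 8; cx_5 = 16.5; cy_5 = 16.5; cz_5 = 8.5; h_5 = 3.5; cx_6 = 0.5; cy_6 = 12.5; cz_6 = 5.5; w_6 = 5.5; h_6 = 8.5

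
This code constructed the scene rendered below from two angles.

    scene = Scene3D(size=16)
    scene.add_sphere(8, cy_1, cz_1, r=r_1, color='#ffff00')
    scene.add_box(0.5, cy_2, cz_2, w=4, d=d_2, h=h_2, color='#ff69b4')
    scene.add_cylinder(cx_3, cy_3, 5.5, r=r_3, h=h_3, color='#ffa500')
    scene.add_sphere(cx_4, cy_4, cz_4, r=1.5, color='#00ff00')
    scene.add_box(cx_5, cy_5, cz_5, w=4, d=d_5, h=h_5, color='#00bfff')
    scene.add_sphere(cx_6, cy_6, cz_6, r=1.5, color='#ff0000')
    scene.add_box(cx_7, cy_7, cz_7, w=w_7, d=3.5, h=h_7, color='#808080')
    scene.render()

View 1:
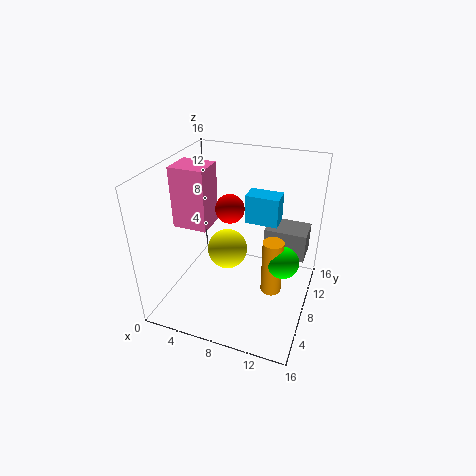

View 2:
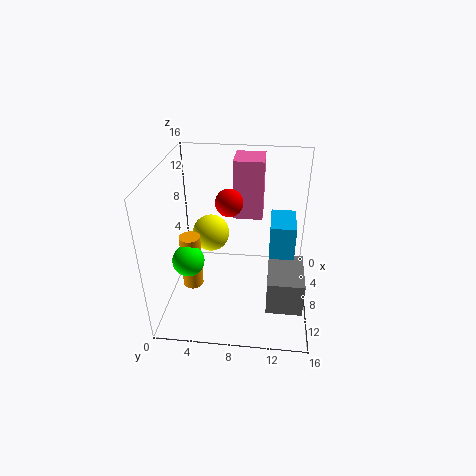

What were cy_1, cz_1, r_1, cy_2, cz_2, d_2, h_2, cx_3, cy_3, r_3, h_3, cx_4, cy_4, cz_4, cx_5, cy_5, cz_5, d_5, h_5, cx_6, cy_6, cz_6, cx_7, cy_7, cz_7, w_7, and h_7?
cy_1 = 5; cz_1 = 8.5; r_1 = 2; cy_2 = 7; cz_2 = 8.5; d_2 = 3.5; h_2 = 7; cx_3 = 13; cy_3 = 4; r_3 = 1; h_3 = 5.5; cx_4 = 14; cy_4 = 4; cz_4 = 9; cx_5 = 7.5; cy_5 = 11.5; cz_5 = 8; d_5 = 2.5; h_5 = 3.5; cx_6 = 7.5; cy_6 = 7; cz_6 = 12; cx_7 = 10; cy_7 = 11.5; cz_7 = 4; w_7 = 5; h_7 = 3.5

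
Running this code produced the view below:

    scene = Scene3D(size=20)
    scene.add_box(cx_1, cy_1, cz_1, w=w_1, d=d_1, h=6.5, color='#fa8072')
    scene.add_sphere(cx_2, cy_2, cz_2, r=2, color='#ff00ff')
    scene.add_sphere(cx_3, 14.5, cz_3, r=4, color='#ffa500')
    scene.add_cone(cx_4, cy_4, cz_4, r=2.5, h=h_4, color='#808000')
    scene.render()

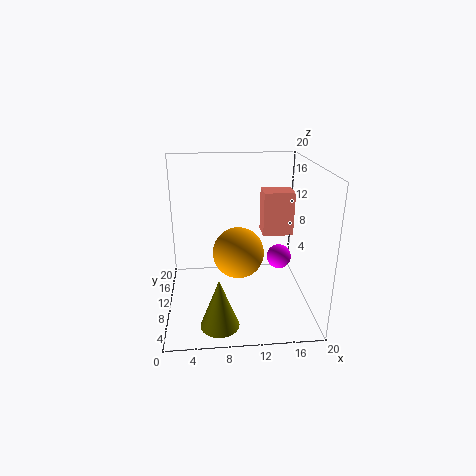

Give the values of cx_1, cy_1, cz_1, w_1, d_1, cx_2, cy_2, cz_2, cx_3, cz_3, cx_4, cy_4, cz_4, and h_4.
cx_1 = 14, cy_1 = 12.5, cz_1 = 9, w_1 = 4.5, d_1 = 3.5, cx_2 = 17.5, cy_2 = 16.5, cz_2 = 3.5, cx_3 = 10.5, cz_3 = 5.5, cx_4 = 7, cy_4 = 3, cz_4 = 1, h_4 = 6.5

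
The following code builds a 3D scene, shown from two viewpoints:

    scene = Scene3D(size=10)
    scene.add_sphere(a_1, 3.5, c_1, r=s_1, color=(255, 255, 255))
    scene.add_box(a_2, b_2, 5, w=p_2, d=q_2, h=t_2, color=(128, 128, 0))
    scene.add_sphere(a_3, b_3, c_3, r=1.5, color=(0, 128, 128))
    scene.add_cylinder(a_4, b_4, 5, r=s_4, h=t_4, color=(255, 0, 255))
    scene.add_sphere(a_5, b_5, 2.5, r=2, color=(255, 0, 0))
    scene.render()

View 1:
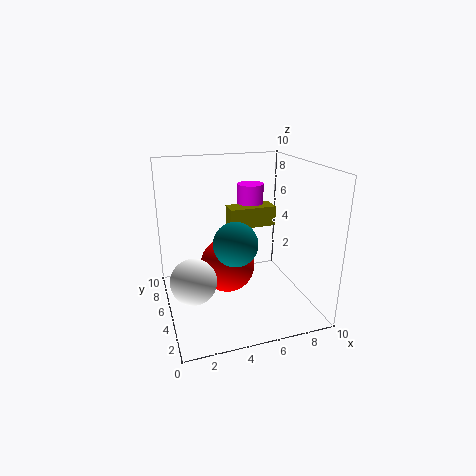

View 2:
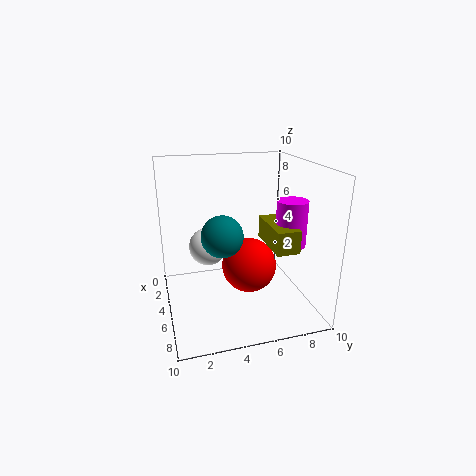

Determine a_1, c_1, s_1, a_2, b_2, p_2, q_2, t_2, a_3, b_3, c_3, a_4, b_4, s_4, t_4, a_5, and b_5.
a_1 = 1.5; c_1 = 3; s_1 = 1.5; a_2 = 5; b_2 = 6.5; p_2 = 3.5; q_2 = 1.5; t_2 = 1.5; a_3 = 4.5; b_3 = 4; c_3 = 5; a_4 = 7; b_4 = 8; s_4 = 1; t_4 = 3; a_5 = 4.5; b_5 = 6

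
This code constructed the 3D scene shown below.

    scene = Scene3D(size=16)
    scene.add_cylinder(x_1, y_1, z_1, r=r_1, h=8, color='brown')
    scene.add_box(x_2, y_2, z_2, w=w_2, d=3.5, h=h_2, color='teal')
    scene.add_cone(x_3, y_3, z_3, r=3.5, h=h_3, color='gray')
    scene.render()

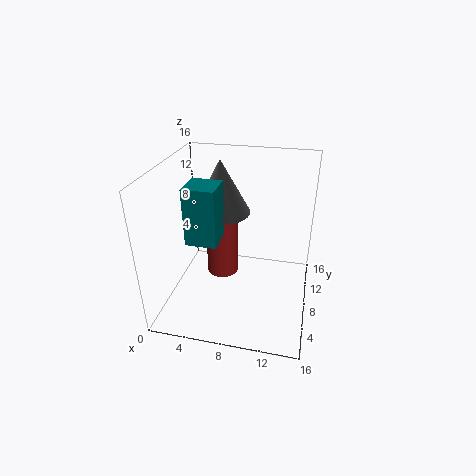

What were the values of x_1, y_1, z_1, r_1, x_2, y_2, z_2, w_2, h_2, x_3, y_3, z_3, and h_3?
x_1 = 5; y_1 = 12; z_1 = 0.5; r_1 = 2; x_2 = 2.5; y_2 = 6; z_2 = 7.5; w_2 = 3.5; h_2 = 6.5; x_3 = 5; y_3 = 12; z_3 = 9; h_3 = 6.5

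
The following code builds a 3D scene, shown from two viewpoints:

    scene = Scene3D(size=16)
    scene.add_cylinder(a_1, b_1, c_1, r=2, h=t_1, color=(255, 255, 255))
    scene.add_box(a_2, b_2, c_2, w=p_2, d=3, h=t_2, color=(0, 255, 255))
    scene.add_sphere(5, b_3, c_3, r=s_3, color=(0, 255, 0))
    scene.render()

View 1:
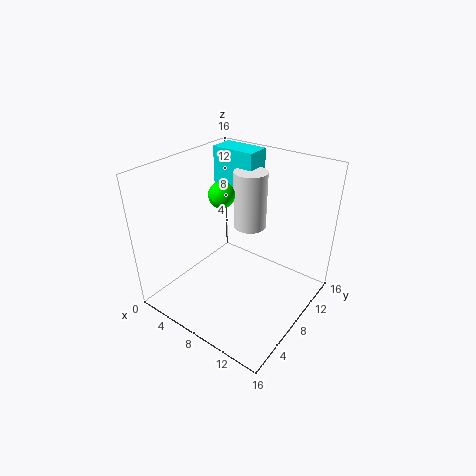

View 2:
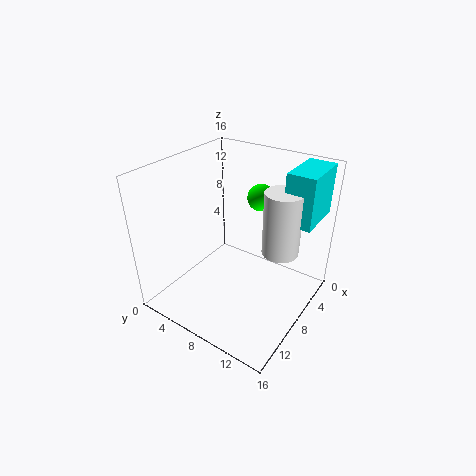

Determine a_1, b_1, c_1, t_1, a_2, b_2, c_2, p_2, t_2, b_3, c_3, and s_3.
a_1 = 6.5; b_1 = 12.5; c_1 = 7; t_1 = 7; a_2 = 1; b_2 = 12.5; c_2 = 10.5; p_2 = 5.5; t_2 = 5.5; b_3 = 9; c_3 = 12; s_3 = 1.5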